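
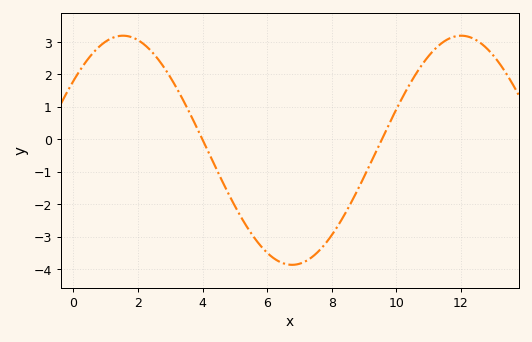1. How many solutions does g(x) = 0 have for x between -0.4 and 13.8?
2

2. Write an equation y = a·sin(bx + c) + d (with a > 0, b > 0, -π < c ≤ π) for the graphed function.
y = 3.53sin(0.6x + 0.65) - 0.34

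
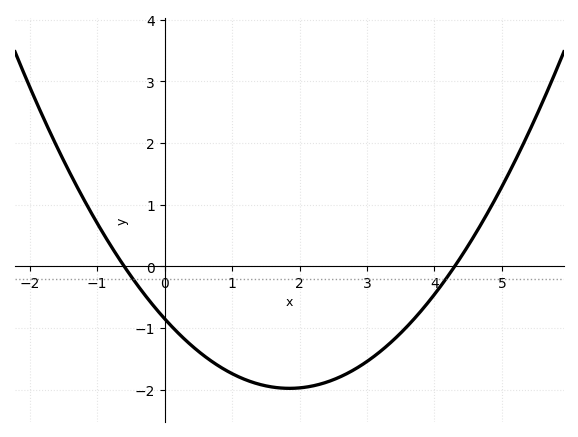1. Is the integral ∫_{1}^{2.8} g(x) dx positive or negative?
negative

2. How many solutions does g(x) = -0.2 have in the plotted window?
2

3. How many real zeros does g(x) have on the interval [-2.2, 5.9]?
2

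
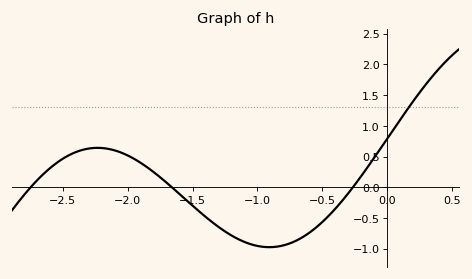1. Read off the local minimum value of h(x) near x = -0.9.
-0.973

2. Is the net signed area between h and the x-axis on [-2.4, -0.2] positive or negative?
negative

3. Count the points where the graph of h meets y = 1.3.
1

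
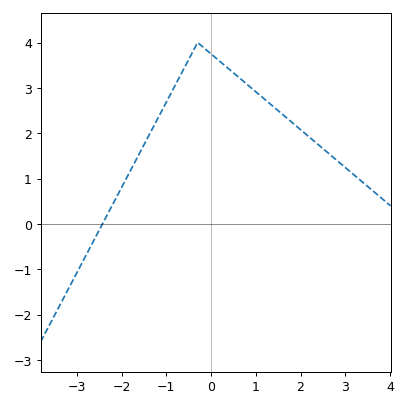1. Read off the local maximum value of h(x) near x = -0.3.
4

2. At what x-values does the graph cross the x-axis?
-2.4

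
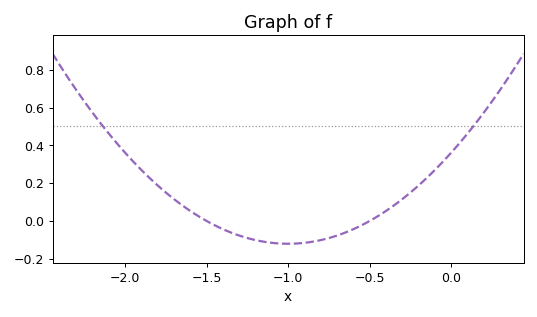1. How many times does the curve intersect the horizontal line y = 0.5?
2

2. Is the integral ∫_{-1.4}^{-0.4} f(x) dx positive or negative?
negative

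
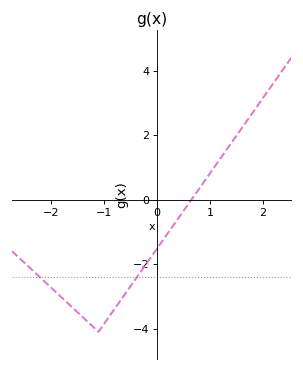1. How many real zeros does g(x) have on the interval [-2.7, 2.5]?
1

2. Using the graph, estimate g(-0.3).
-2.2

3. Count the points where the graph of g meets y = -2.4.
2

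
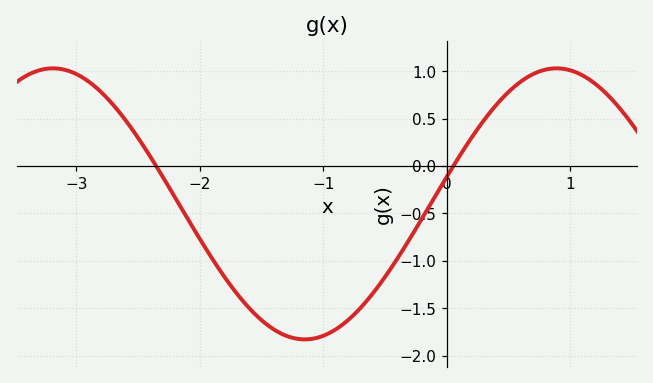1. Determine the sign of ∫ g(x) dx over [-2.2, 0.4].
negative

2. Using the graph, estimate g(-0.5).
-1.15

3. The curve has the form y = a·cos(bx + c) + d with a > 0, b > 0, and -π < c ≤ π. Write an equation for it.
y = 1.43cos(1.5x - 1.4) - 0.4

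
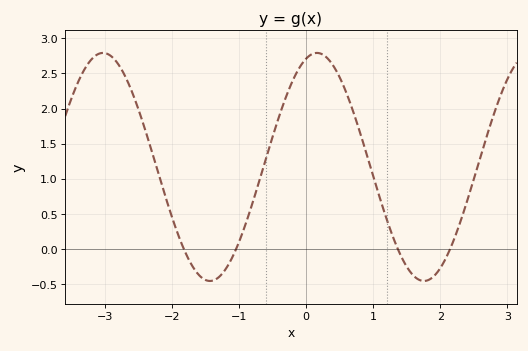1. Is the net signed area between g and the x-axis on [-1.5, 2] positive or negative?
positive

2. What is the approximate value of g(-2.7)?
2.45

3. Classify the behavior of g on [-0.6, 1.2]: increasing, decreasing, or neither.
neither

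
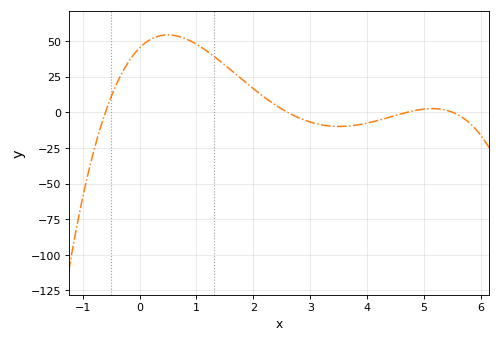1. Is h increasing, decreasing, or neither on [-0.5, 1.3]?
neither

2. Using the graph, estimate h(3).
-6.85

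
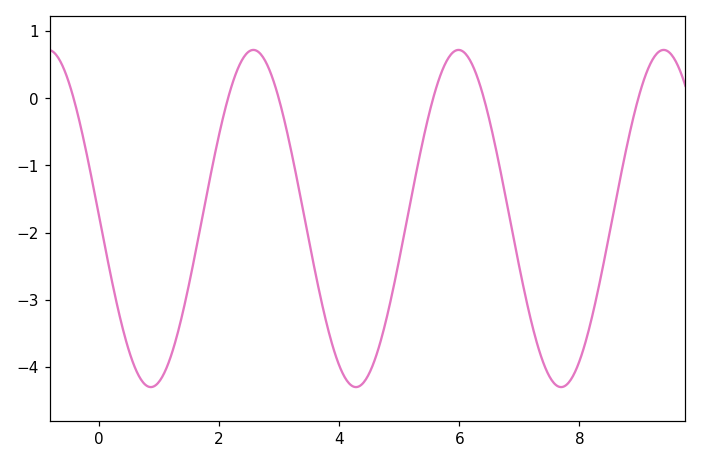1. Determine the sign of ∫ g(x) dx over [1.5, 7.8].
negative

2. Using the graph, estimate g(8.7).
-1.1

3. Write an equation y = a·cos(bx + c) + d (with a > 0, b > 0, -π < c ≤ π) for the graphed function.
y = 2.51cos(1.8x + 1.6) - 1.79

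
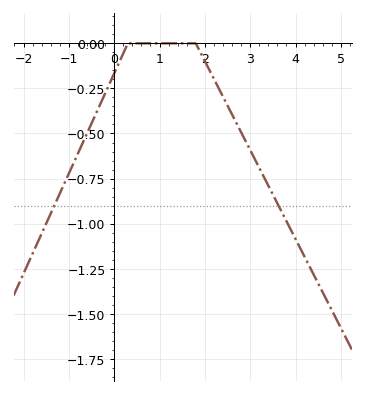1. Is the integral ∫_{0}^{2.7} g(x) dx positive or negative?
negative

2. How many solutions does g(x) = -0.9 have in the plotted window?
2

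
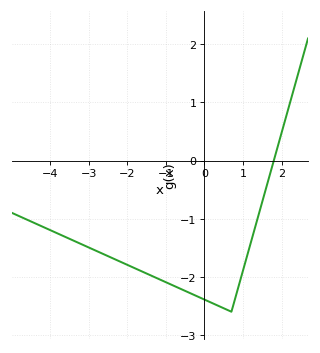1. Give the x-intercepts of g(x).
1.8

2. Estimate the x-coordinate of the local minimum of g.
0.697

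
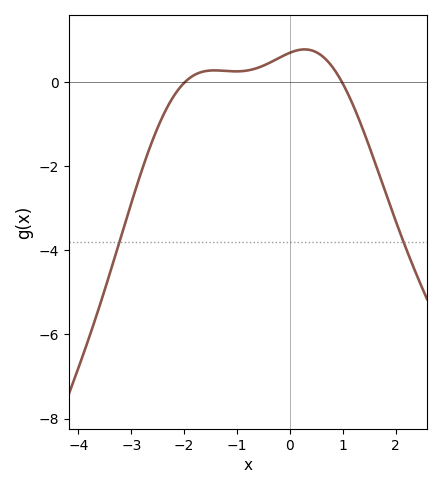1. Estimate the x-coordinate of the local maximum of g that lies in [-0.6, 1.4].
0.3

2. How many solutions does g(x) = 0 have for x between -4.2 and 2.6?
2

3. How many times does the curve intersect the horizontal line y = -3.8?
2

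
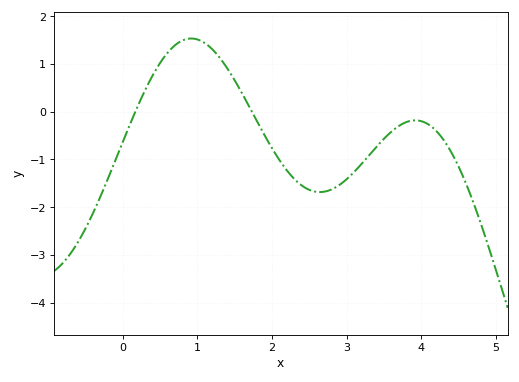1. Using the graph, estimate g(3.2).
-1.1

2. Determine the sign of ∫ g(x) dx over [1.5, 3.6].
negative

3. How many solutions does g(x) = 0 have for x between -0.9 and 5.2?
2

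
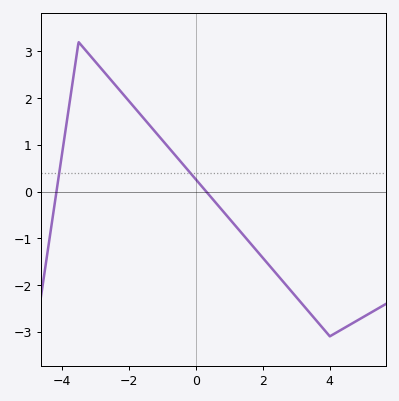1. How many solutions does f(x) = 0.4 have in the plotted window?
2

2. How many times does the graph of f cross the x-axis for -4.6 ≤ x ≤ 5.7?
2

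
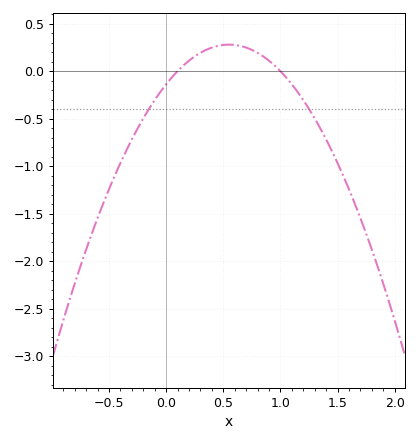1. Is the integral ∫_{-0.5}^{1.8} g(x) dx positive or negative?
negative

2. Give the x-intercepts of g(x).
0.1, 1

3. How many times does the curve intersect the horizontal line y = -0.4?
2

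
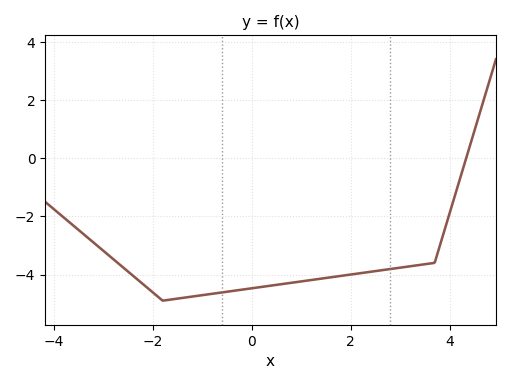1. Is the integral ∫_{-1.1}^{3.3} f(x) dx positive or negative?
negative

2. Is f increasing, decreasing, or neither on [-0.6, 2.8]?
increasing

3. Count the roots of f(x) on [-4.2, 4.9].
1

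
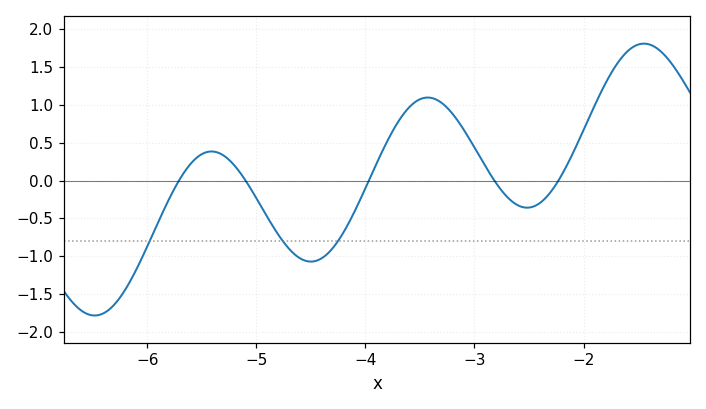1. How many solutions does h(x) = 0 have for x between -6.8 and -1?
5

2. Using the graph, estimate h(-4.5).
-1.07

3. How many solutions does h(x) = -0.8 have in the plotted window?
3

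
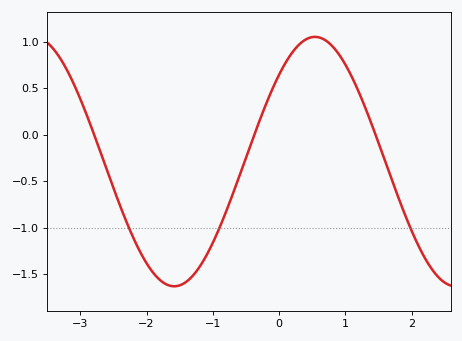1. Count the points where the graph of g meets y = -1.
3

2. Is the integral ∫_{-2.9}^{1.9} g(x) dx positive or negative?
negative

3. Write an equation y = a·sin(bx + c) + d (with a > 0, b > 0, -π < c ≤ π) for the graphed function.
y = 1.34sin(1.5x + 0.77) - 0.29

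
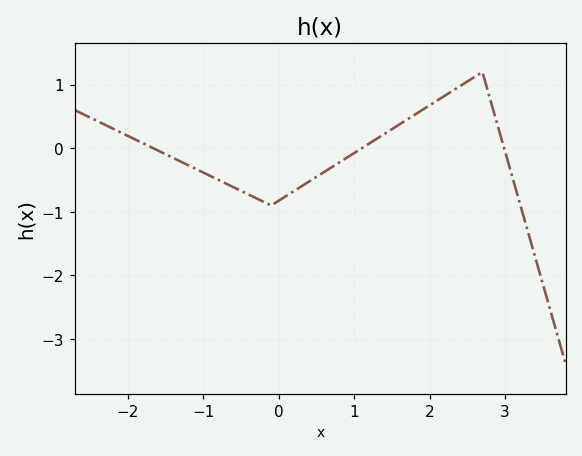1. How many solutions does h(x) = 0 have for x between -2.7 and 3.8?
3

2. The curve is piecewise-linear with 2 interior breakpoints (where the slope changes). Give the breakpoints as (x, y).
(-0.1, -0.9); (2.7, 1.2)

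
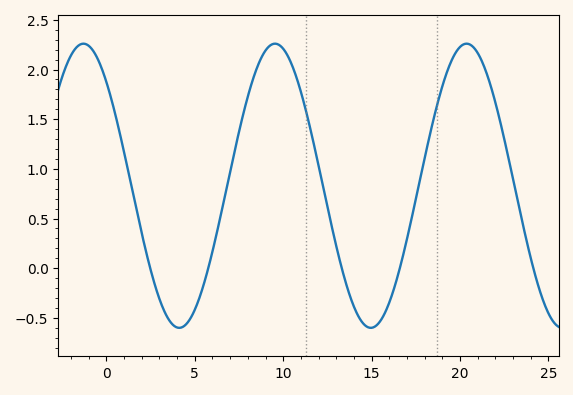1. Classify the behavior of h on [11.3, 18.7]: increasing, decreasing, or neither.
neither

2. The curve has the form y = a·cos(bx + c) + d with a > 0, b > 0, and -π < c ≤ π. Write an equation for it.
y = 1.43cos(0.58x + 0.75) + 0.83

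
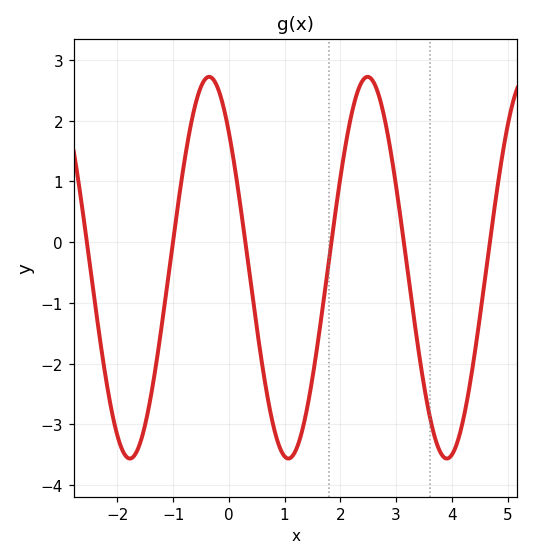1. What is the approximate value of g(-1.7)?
-3.52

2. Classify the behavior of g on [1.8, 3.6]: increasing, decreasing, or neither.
neither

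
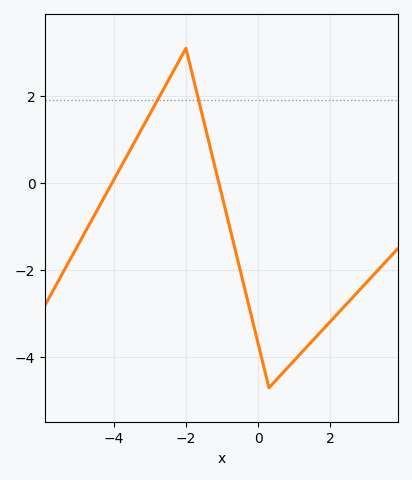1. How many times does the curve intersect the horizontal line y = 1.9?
2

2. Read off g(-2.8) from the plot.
1.89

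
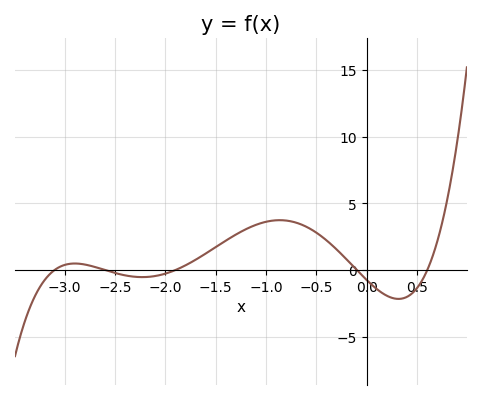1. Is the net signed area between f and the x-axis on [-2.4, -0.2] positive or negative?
positive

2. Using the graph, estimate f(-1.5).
1.72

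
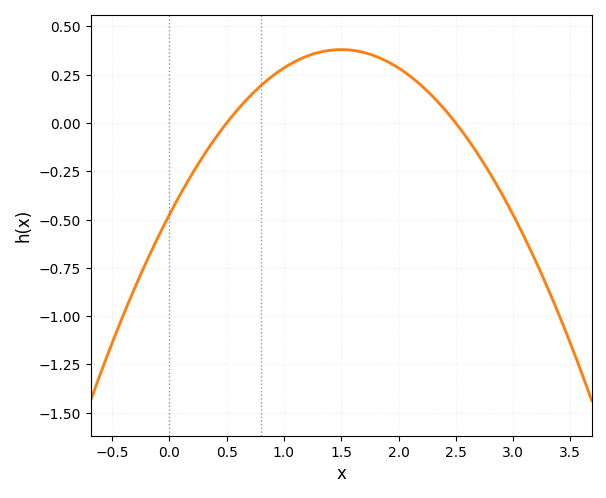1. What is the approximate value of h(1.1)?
0.319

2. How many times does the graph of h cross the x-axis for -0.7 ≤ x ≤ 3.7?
2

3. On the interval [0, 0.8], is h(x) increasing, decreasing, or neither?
increasing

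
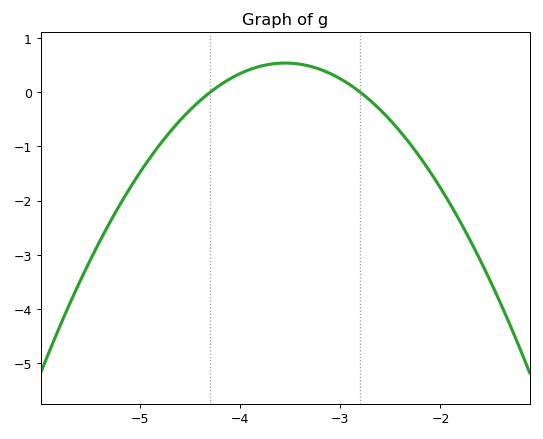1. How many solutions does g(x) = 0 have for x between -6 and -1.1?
2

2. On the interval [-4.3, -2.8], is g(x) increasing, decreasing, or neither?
neither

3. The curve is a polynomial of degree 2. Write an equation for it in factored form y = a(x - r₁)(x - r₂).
y = -0.96(x + 4.3)(x + 2.8)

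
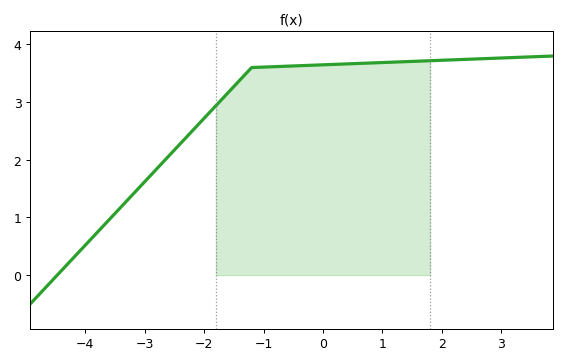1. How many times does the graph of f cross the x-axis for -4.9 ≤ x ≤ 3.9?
1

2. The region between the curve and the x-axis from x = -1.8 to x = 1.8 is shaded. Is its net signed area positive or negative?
positive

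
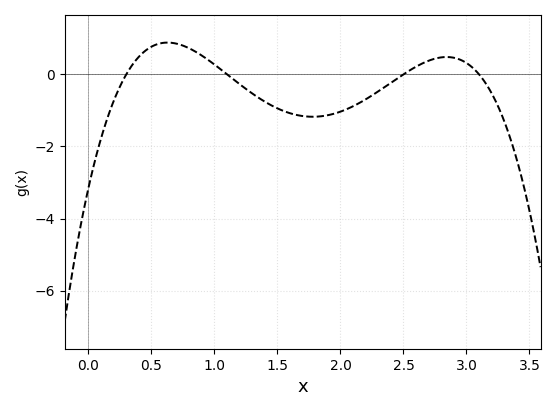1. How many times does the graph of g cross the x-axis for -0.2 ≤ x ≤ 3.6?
4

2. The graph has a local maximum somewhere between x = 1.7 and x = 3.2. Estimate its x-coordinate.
2.84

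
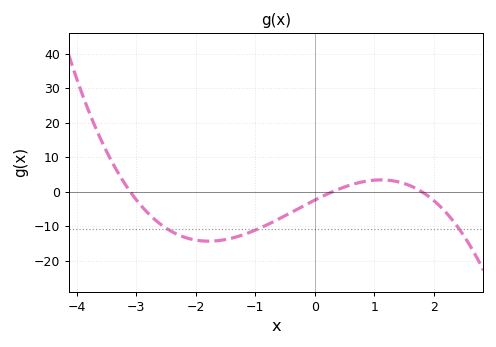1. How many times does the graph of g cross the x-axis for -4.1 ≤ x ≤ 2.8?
3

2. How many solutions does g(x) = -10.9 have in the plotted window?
3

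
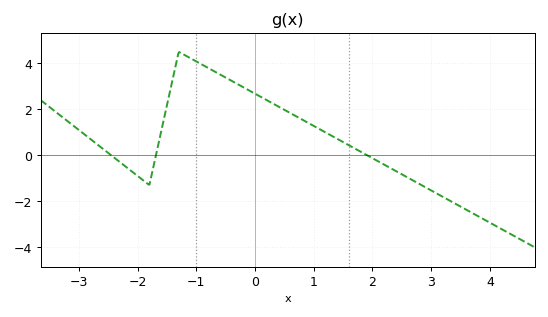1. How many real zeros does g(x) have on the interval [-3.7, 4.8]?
3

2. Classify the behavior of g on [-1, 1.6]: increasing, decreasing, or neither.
decreasing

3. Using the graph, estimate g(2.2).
-0.407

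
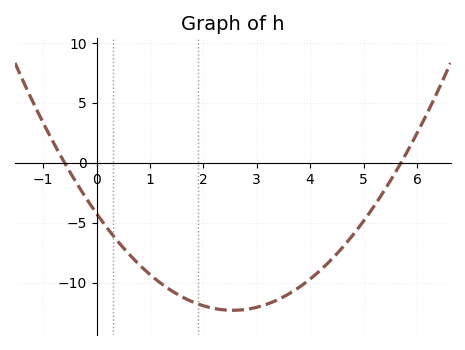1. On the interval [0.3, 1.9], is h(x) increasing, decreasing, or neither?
decreasing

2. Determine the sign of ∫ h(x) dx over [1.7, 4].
negative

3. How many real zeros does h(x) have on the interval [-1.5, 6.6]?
2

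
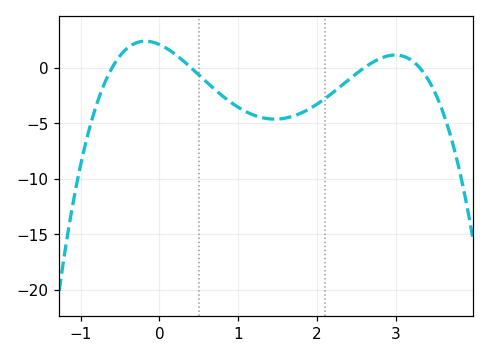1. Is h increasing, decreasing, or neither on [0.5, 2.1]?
neither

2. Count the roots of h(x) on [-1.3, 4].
4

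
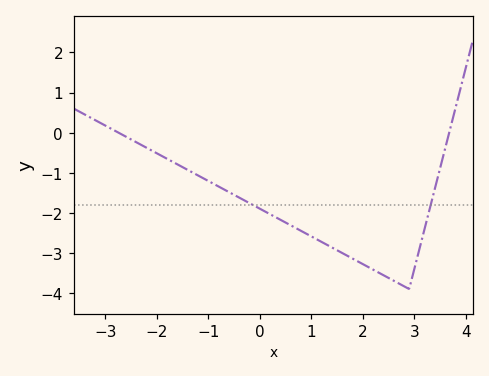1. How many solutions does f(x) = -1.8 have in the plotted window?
2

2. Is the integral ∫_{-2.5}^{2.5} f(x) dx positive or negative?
negative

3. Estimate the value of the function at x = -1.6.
-0.8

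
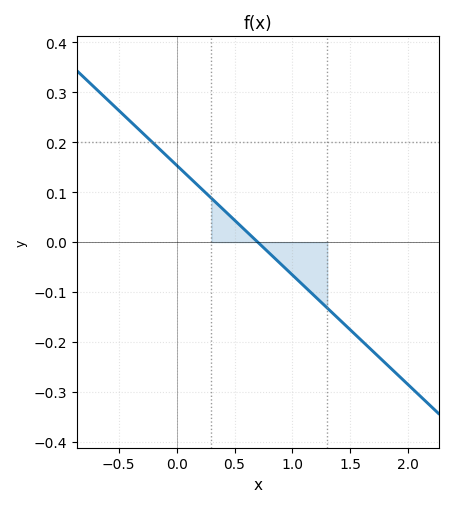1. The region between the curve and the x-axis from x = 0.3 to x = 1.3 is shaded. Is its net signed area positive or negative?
negative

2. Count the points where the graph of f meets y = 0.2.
1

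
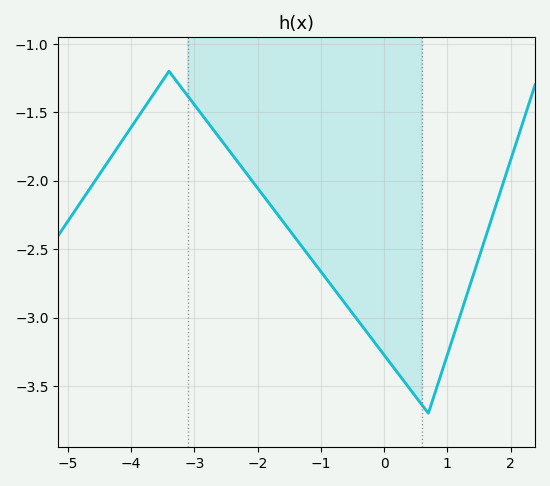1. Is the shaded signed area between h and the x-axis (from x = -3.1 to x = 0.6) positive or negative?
negative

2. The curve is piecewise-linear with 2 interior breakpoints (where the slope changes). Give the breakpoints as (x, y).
(-3.4, -1.2); (0.7, -3.7)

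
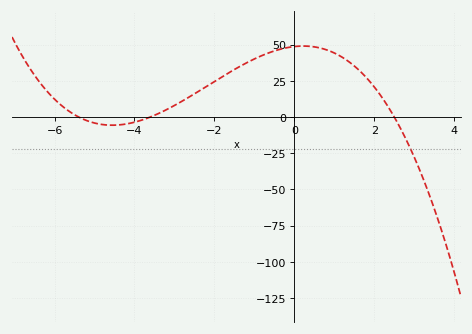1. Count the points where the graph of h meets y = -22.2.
1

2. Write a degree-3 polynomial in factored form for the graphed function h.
y = -1(x + 5.4)(x + 3.6)(x - 2.5)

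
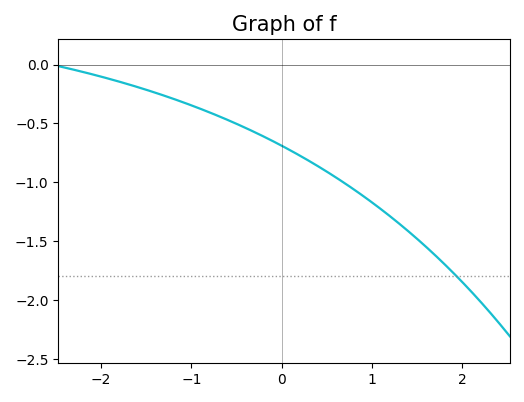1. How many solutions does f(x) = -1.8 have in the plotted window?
1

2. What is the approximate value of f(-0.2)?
-0.612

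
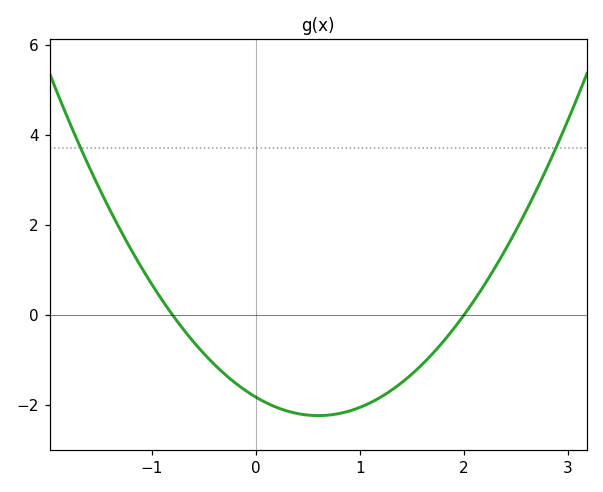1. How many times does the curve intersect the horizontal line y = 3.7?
2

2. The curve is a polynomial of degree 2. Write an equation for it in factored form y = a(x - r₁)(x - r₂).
y = 1.14(x + 0.8)(x - 2)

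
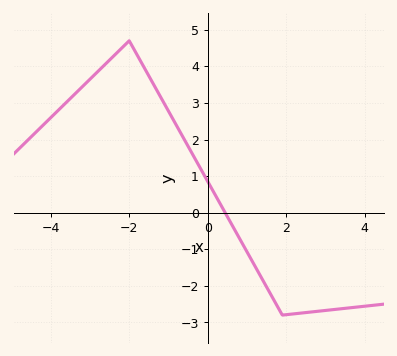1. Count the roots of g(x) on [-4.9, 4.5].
1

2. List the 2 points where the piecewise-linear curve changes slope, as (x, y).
(-2, 4.7); (1.9, -2.8)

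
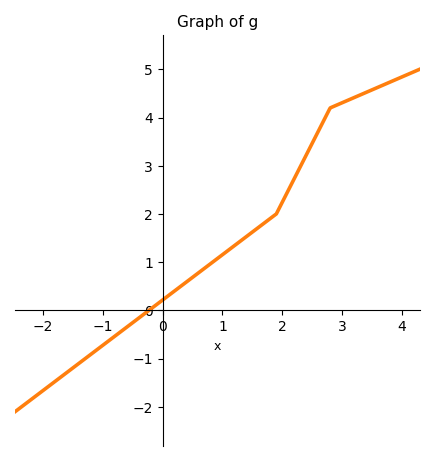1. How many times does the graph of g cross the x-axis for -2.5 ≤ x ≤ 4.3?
1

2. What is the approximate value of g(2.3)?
3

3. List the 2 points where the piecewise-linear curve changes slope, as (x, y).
(1.9, 2); (2.8, 4.2)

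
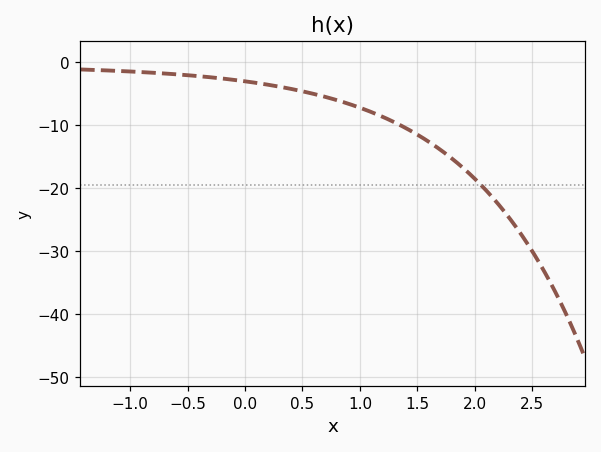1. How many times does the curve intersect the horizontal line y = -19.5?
1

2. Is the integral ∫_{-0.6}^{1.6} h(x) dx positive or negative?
negative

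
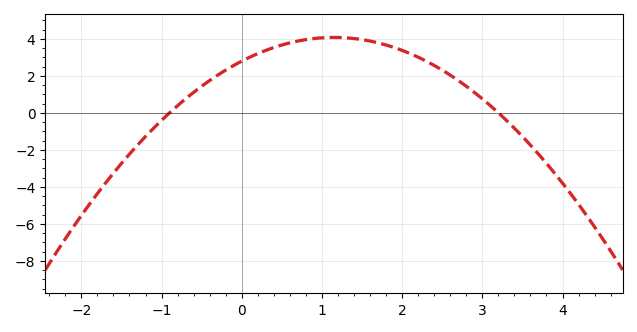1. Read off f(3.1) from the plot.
0.4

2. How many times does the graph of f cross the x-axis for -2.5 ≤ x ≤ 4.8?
2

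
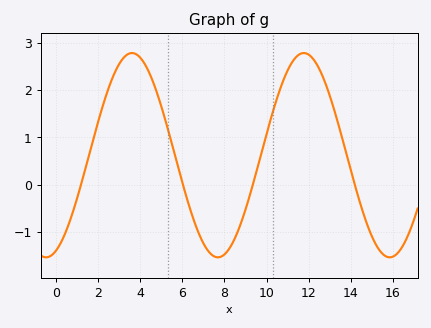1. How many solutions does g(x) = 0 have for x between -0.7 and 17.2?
4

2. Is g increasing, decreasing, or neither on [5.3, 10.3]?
neither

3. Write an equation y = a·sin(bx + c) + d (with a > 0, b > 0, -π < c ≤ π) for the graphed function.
y = 2.16sin(0.77x - 1.2) + 0.62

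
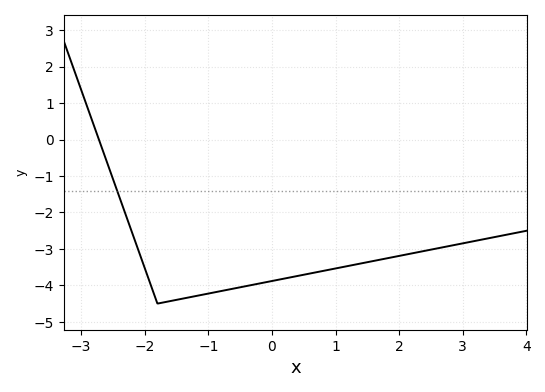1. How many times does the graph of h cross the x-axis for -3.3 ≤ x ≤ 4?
1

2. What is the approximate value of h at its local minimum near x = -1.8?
-4.5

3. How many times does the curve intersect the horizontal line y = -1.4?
1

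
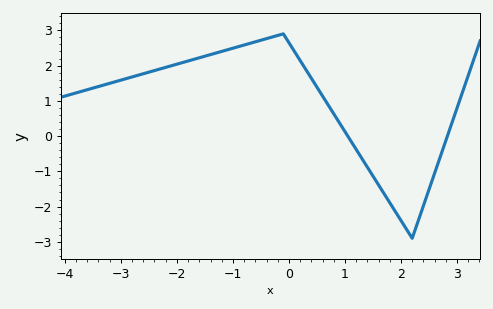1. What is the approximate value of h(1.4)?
-0.9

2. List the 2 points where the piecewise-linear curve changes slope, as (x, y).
(-0.1, 2.9); (2.2, -2.9)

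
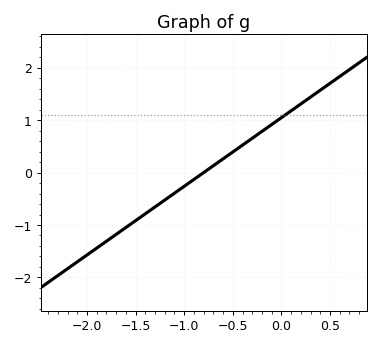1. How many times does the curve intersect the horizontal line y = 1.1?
1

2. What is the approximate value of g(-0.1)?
0.917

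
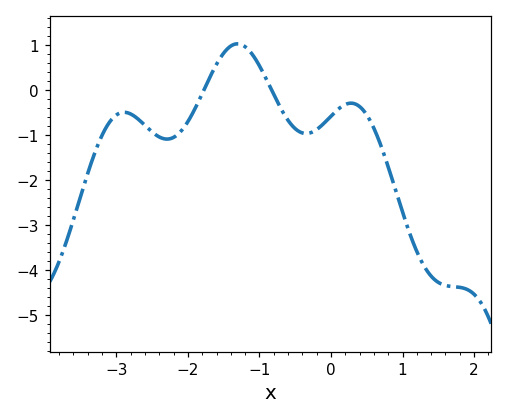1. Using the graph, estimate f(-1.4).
0.974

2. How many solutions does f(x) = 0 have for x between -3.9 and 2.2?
2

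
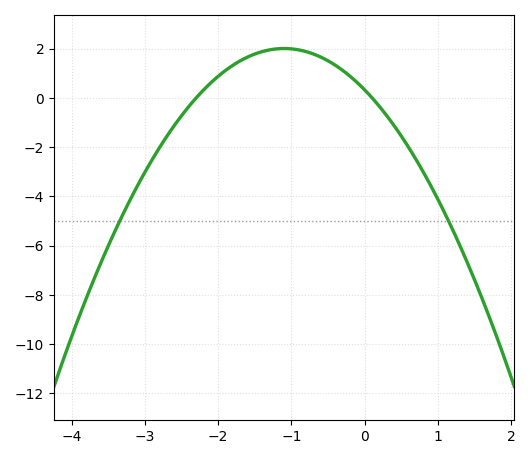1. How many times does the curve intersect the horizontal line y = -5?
2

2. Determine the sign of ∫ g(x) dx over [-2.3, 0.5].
positive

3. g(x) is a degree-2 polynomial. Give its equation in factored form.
y = -1.39(x + 2.3)(x - 0.1)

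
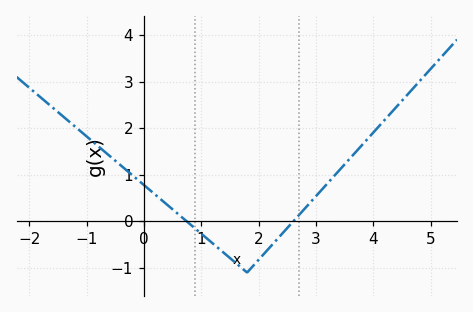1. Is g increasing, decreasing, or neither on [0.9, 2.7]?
neither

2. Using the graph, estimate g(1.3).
-0.6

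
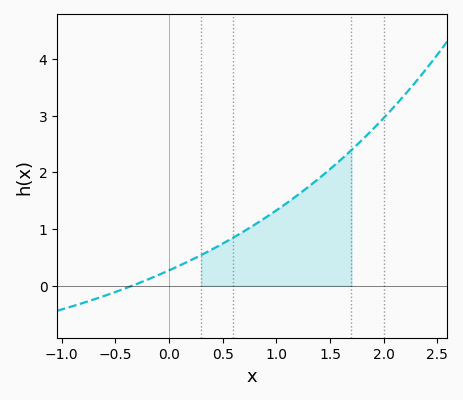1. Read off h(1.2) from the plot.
1.6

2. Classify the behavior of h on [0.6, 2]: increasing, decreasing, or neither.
increasing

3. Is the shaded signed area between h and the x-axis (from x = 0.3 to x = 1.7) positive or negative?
positive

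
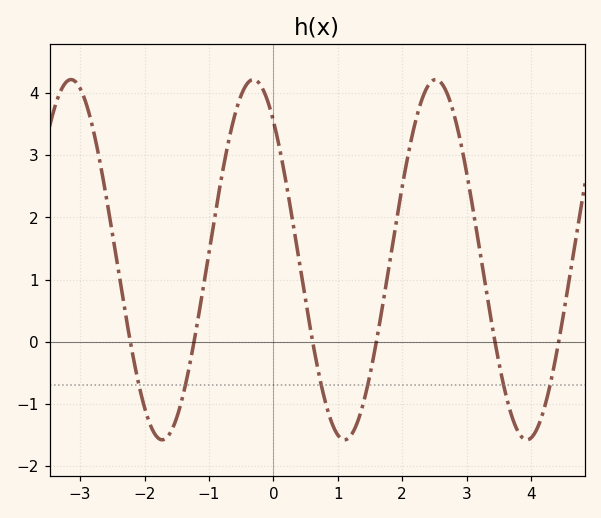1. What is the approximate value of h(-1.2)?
0.2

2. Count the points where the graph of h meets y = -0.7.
6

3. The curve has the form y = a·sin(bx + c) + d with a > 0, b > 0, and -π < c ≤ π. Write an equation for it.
y = 2.9sin(2.2x + 2.3) + 1.32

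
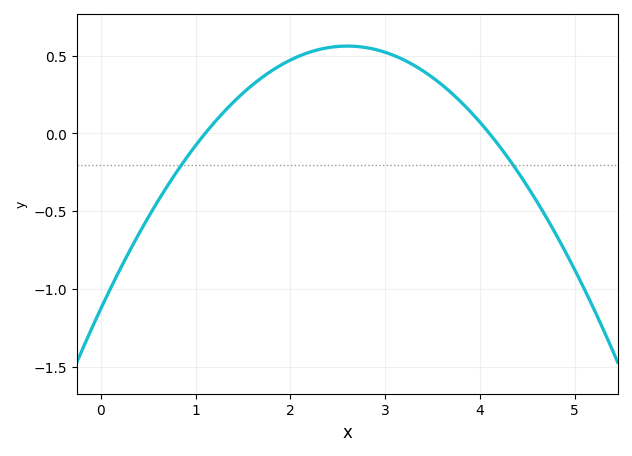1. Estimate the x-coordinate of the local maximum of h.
2.6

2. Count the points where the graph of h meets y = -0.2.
2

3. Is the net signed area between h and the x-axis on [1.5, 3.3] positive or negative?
positive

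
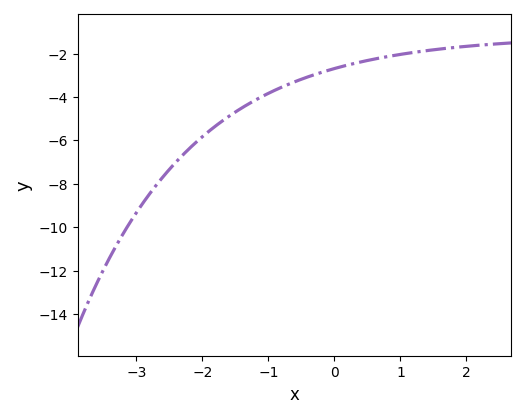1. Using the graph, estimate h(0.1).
-2.6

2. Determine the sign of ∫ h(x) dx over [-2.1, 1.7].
negative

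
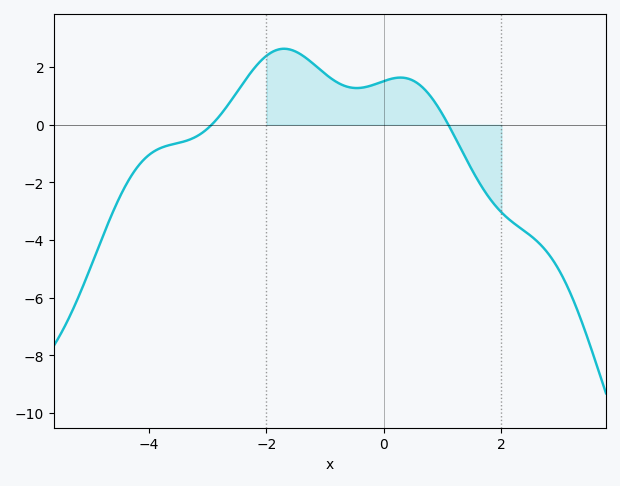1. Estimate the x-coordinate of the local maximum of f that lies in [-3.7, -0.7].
-1.7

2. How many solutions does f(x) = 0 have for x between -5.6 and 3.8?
2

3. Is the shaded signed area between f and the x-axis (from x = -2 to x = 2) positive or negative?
positive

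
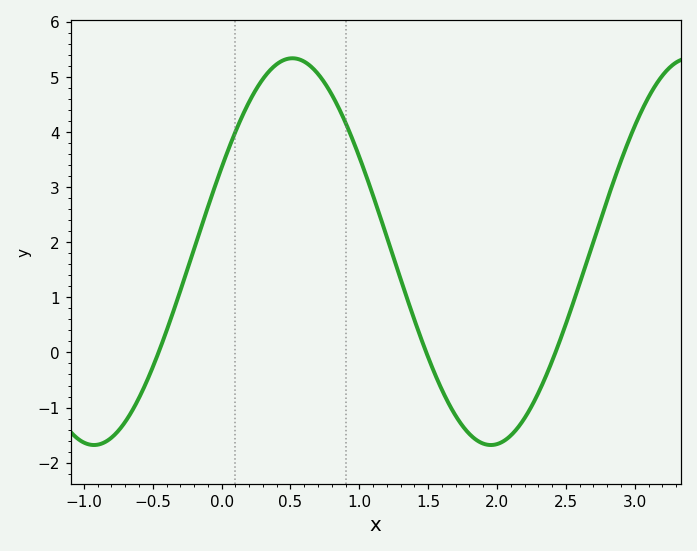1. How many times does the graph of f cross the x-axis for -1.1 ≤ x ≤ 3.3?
3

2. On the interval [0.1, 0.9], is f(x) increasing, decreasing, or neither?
neither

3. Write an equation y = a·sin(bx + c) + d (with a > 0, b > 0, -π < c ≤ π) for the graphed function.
y = 3.51sin(2.2x + 0.45) + 1.83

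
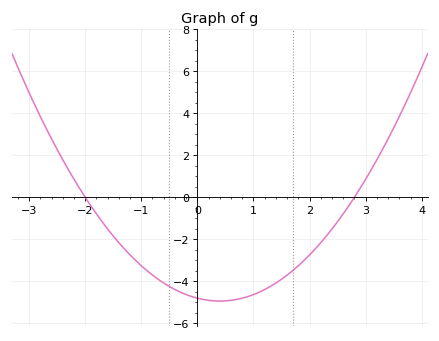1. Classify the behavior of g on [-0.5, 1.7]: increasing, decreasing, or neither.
neither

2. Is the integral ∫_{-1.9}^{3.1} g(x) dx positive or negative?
negative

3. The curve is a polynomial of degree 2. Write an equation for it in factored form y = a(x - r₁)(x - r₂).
y = 0.86(x + 2)(x - 2.8)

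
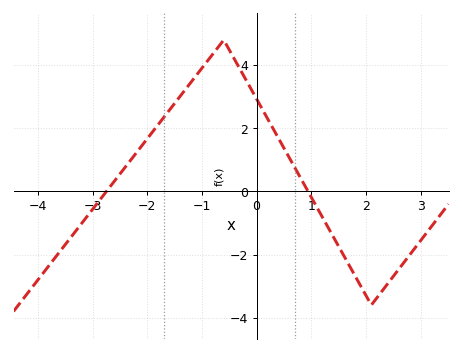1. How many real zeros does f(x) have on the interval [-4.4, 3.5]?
2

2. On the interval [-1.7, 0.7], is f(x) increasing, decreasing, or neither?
neither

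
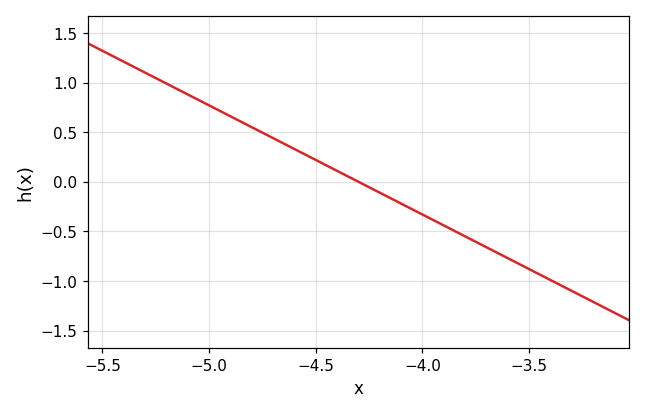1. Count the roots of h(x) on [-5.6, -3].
1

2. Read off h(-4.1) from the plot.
-0.2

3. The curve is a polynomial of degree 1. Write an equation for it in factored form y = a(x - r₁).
y = -1.1(x + 4.3)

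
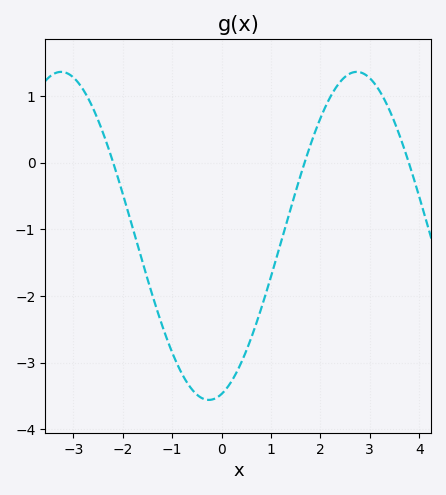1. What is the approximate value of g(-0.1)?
-3.53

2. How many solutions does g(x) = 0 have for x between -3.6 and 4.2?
3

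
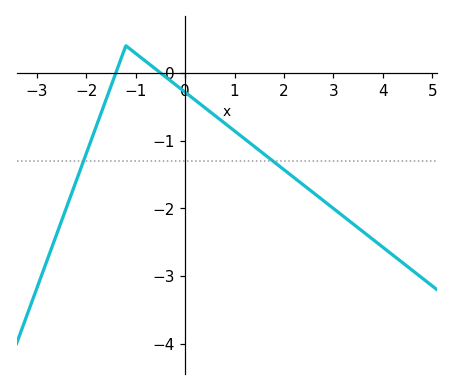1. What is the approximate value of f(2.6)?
-1.8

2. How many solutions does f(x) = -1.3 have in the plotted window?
2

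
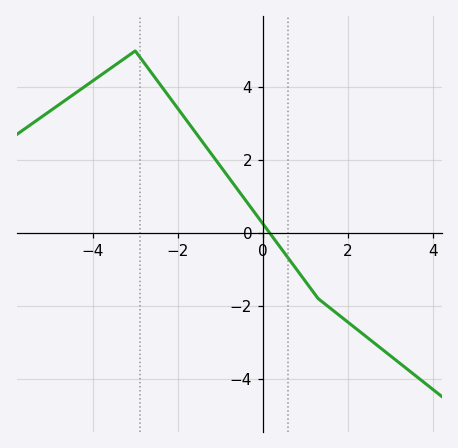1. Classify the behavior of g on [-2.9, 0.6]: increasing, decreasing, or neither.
decreasing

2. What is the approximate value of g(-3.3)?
4.75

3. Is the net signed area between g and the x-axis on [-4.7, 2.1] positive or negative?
positive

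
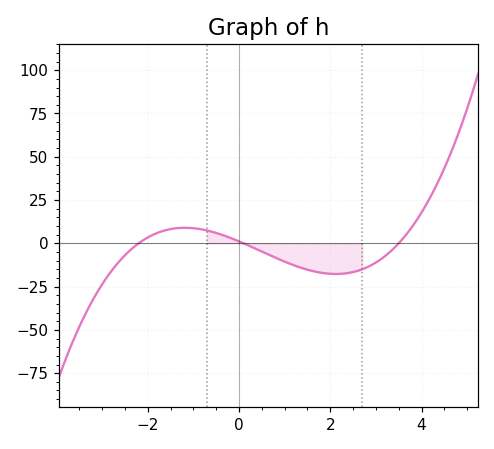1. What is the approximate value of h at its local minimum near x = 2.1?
-17.7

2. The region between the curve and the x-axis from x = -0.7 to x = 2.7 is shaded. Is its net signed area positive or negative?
negative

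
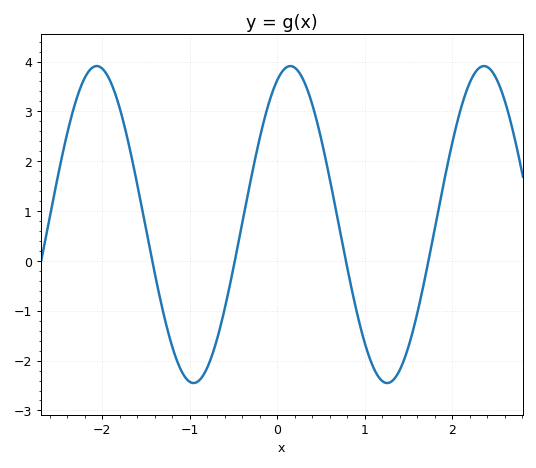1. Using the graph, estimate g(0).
3.63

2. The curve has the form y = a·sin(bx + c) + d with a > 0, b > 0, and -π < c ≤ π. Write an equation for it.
y = 3.18sin(2.84x + 1.15) + 0.73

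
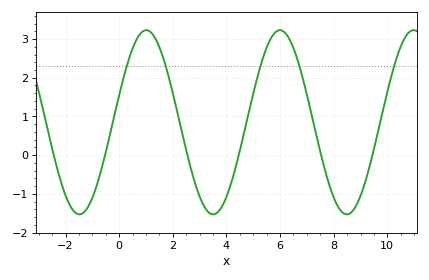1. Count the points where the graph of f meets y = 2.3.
5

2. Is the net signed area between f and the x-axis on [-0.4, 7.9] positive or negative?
positive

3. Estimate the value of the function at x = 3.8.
-1.36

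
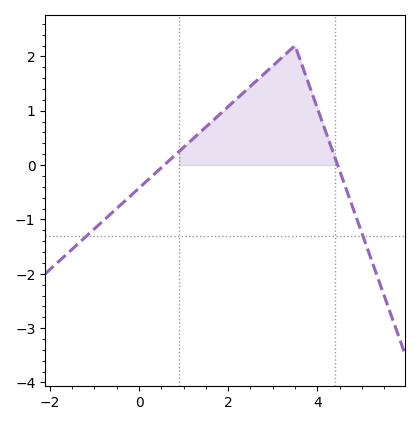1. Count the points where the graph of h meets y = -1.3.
2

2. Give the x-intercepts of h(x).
0.6, 4.4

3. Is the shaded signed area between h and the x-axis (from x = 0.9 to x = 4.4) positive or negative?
positive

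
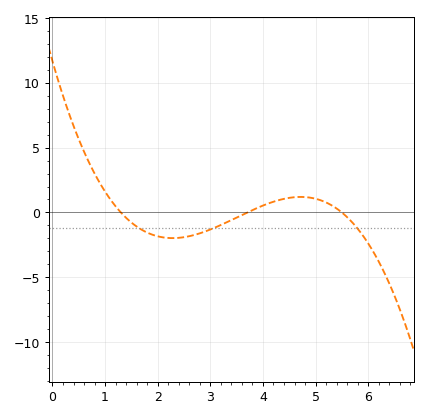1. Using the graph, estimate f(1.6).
-1.08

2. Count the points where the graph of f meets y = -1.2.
3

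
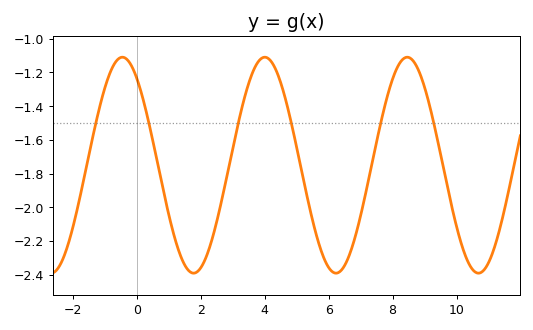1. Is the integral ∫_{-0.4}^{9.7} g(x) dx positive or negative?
negative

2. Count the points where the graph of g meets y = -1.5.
6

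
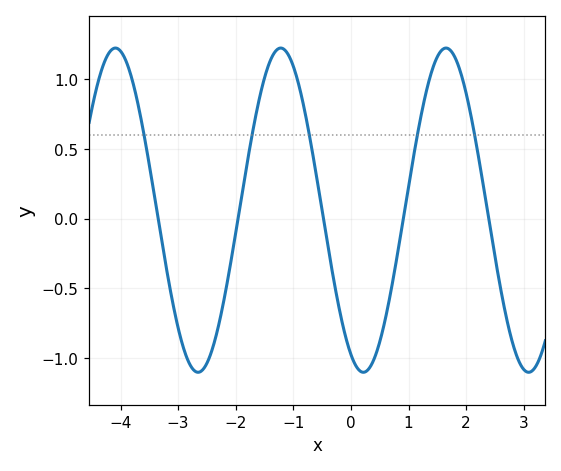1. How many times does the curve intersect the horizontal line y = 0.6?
5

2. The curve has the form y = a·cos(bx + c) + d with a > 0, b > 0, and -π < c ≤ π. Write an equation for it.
y = 1.16cos(2.19x + 2.67) + 0.06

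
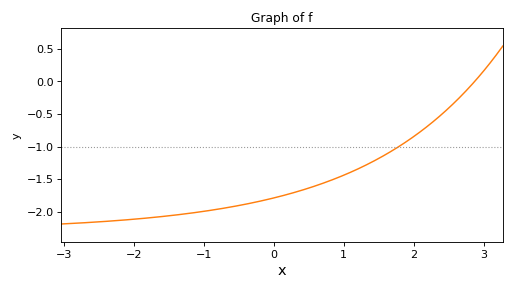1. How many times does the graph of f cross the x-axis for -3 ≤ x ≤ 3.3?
1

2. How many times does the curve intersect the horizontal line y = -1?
1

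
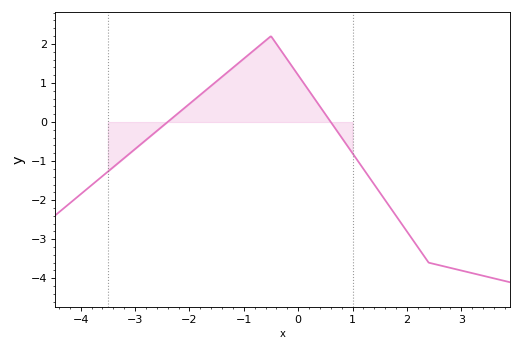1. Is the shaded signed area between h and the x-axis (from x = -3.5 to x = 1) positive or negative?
positive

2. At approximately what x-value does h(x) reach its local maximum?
-0.6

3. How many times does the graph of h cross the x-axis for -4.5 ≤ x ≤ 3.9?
2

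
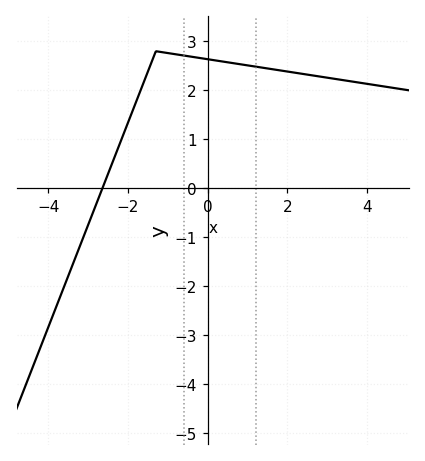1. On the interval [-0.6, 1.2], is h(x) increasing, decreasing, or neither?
decreasing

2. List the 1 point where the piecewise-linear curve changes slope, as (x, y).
(-1.3, 2.8)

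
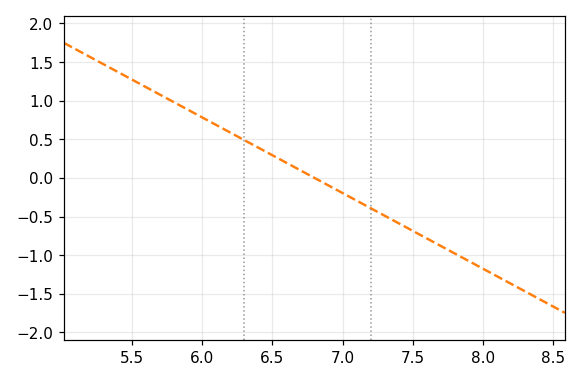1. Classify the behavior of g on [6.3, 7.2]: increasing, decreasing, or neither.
decreasing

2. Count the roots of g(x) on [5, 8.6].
1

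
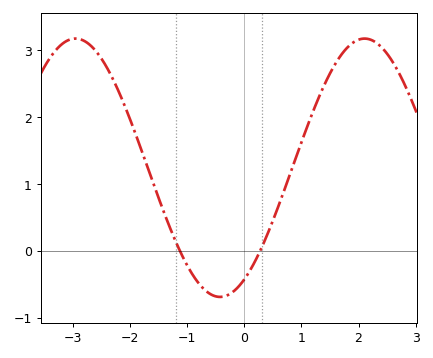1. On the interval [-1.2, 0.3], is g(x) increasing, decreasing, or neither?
neither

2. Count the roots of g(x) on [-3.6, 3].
2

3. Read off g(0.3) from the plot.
0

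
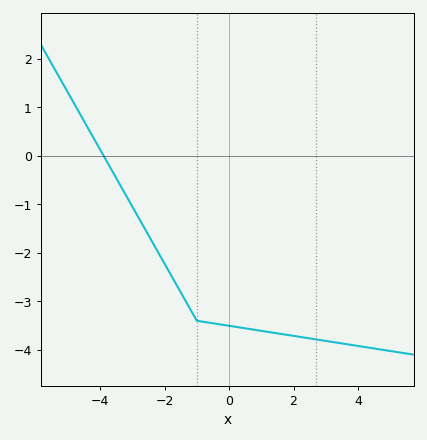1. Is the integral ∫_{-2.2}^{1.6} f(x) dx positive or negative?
negative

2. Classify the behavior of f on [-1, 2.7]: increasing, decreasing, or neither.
decreasing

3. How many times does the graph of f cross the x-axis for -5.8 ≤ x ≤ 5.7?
1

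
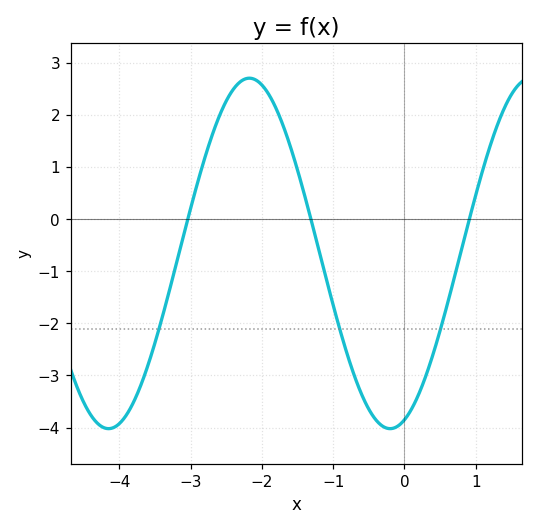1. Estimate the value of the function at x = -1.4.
0.4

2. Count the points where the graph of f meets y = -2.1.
3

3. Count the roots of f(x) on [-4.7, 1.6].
3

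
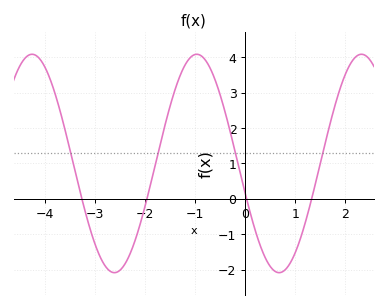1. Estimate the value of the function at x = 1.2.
-0.659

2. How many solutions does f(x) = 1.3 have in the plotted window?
4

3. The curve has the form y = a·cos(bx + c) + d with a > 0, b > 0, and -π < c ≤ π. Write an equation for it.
y = 3.08cos(1.91x + 1.85) + 1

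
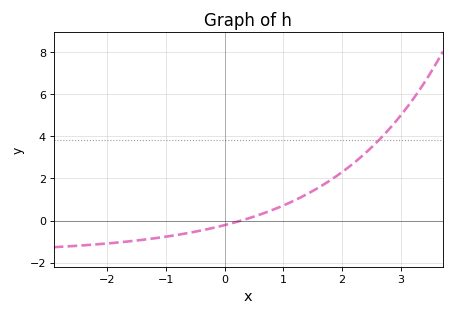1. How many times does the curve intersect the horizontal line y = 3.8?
1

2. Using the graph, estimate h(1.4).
1.24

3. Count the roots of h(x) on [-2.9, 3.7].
1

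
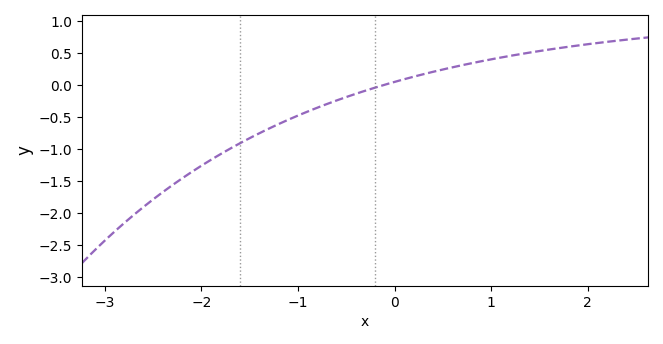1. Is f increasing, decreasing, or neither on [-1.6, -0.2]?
increasing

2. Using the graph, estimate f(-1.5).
-0.83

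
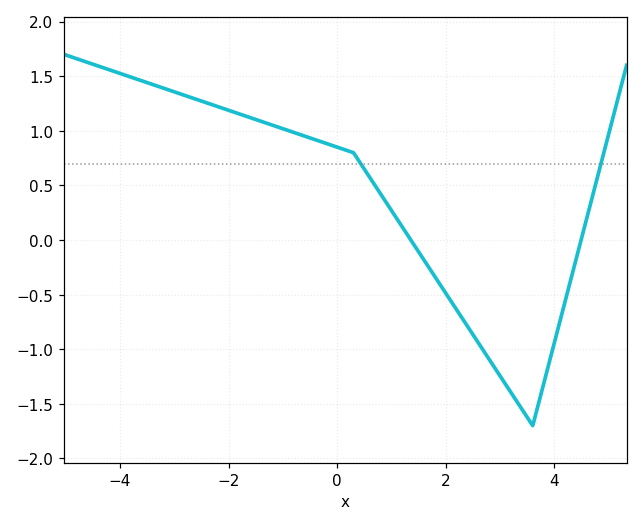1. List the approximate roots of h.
1.36, 4.49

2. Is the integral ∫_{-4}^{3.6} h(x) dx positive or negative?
positive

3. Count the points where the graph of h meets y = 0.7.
2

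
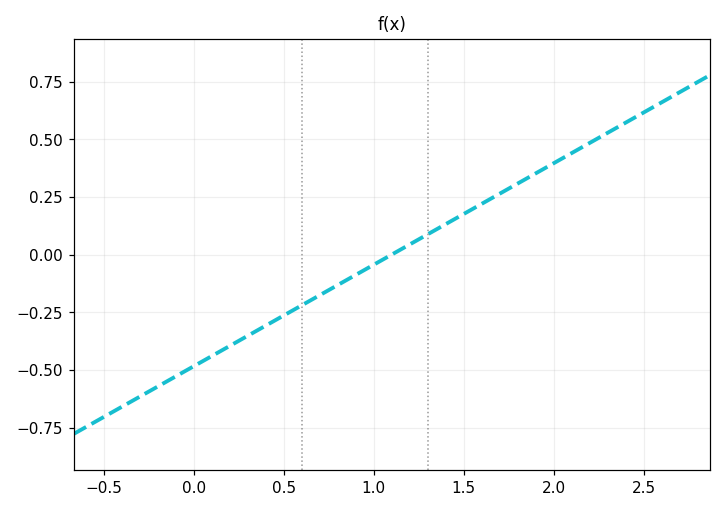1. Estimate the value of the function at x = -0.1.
-0.52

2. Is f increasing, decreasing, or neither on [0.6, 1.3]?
increasing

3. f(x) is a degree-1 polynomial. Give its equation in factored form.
y = 0.44(x - 1.1)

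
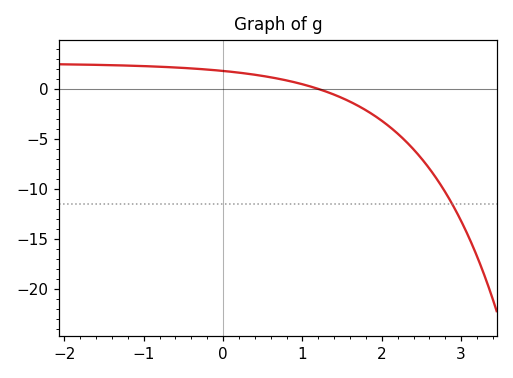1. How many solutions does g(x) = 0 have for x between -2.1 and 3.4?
1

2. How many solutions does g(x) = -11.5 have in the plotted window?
1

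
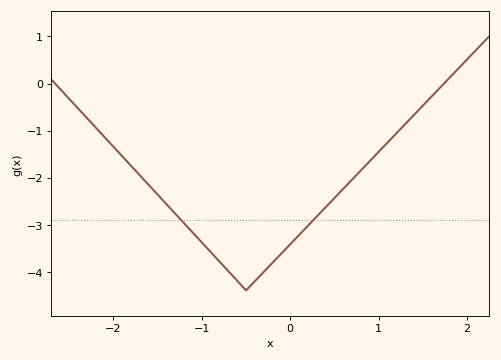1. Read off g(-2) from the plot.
-1.3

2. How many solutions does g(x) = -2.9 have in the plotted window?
2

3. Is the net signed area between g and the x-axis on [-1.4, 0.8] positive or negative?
negative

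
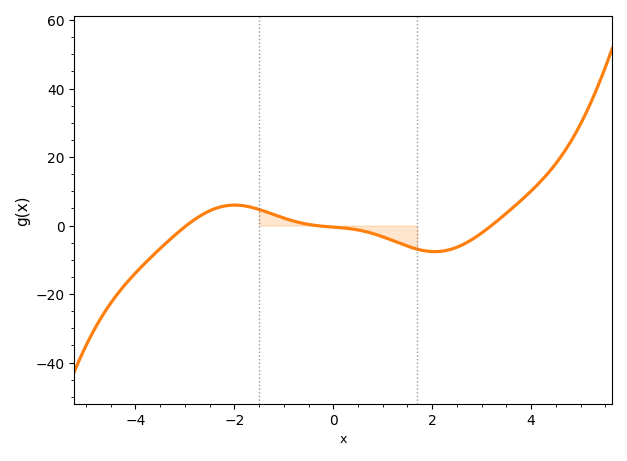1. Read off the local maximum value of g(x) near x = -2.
5.98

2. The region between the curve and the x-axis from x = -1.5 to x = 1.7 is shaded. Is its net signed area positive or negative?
negative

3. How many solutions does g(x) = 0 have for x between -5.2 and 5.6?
3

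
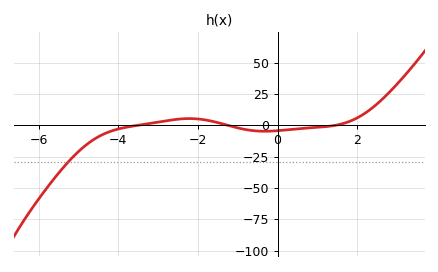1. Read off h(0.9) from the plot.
-2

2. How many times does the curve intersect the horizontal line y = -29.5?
1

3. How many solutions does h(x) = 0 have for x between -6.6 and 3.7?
3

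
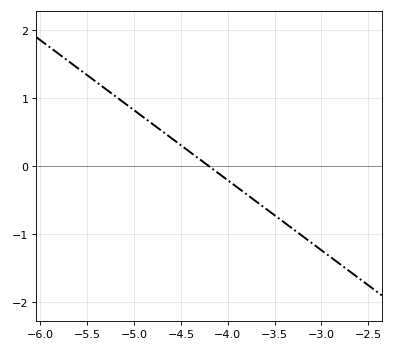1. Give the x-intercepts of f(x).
-4.2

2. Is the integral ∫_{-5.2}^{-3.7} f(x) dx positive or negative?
positive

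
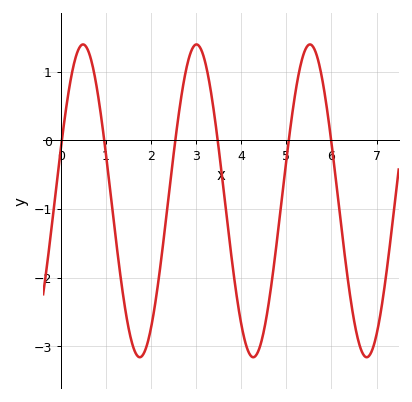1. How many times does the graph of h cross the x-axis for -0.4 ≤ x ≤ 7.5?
6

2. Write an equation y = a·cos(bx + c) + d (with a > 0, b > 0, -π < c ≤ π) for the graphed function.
y = 2.28cos(2.5x - 1.24) - 0.88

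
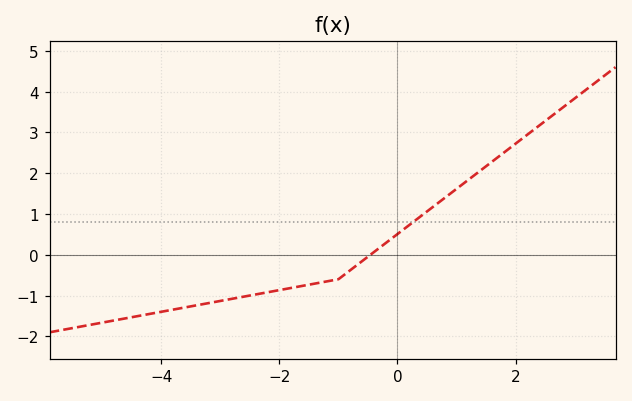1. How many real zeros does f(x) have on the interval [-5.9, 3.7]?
1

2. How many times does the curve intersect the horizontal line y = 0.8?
1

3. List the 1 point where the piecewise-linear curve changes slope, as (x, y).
(-1, -0.6)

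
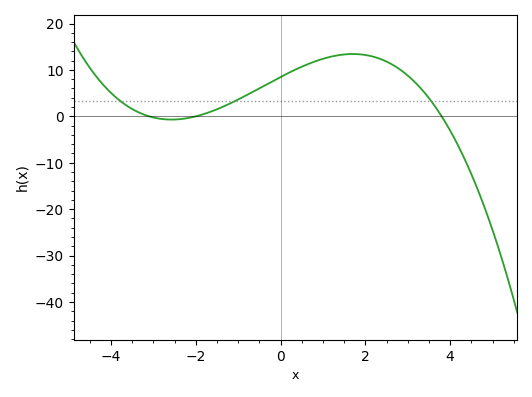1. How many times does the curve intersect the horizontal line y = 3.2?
3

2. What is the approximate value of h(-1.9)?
0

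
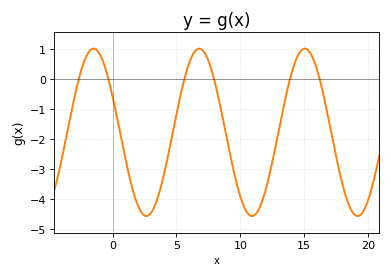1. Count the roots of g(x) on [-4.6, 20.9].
6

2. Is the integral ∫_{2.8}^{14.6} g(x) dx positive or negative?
negative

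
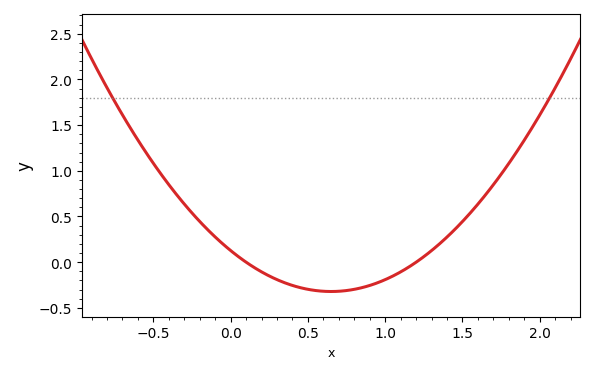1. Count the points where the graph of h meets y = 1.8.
2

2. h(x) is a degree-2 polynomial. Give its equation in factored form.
y = 1.06(x - 0.1)(x - 1.2)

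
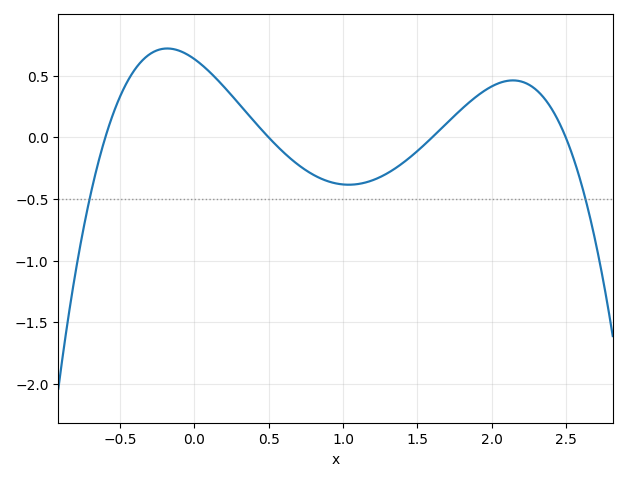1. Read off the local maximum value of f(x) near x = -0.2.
0.722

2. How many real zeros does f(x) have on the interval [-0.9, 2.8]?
4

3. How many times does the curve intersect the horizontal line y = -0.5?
2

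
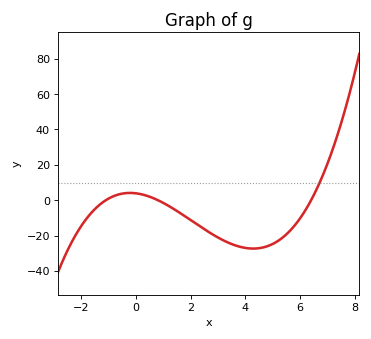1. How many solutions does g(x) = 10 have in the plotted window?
1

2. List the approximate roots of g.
-1.1, 0.8, 6.4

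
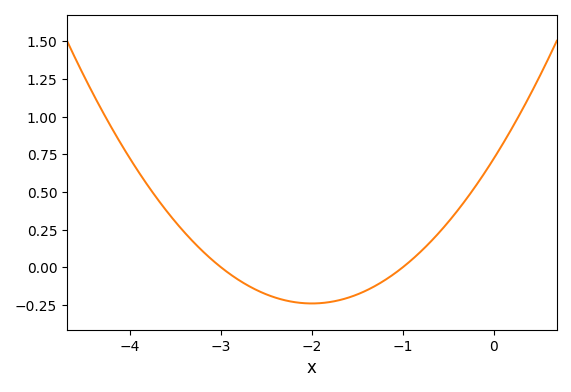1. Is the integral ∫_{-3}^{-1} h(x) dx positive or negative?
negative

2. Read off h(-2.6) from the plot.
-0.154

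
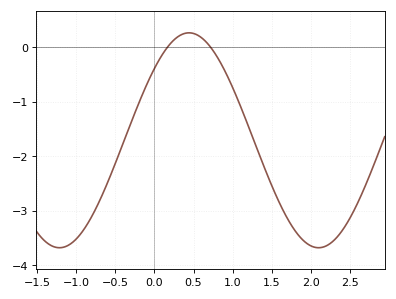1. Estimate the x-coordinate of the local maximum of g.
0.443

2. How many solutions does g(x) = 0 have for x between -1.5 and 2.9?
2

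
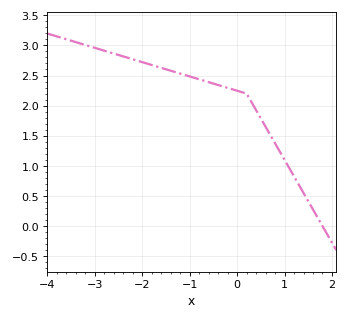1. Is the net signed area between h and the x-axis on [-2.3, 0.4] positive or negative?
positive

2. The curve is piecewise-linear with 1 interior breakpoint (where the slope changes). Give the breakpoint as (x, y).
(0.2, 2.2)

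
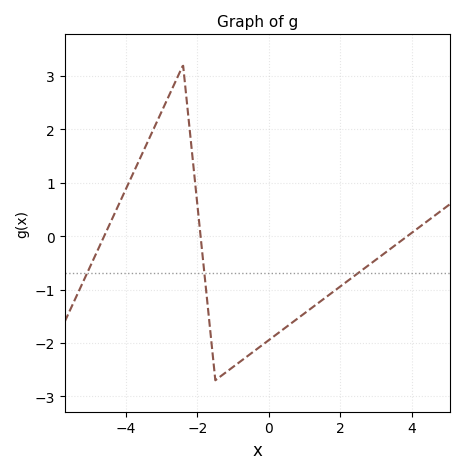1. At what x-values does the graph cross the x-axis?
-4.61, -1.91, 3.88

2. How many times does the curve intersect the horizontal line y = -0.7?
3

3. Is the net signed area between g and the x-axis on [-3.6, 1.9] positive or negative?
negative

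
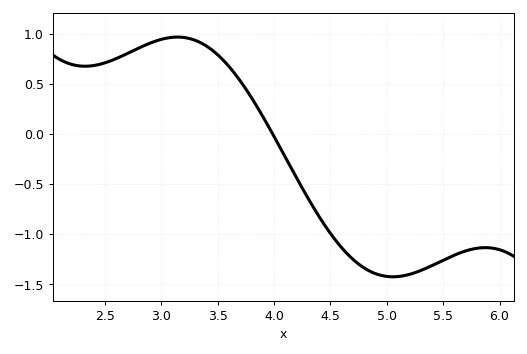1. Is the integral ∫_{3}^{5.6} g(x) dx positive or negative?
negative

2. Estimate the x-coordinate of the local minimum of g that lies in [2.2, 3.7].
2.32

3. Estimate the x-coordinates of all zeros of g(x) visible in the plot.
3.99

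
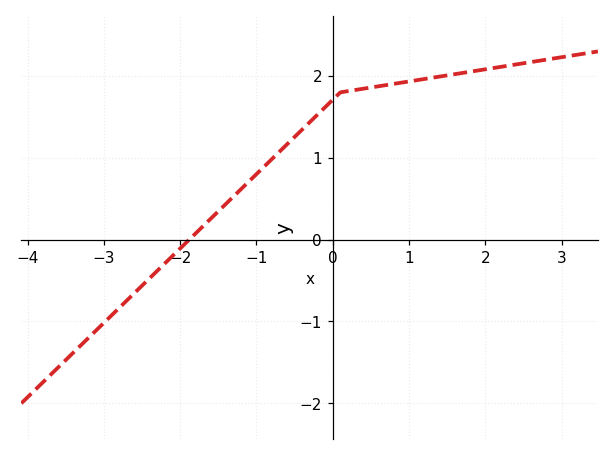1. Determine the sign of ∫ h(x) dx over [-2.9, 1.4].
positive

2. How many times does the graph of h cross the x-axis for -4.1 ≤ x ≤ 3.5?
1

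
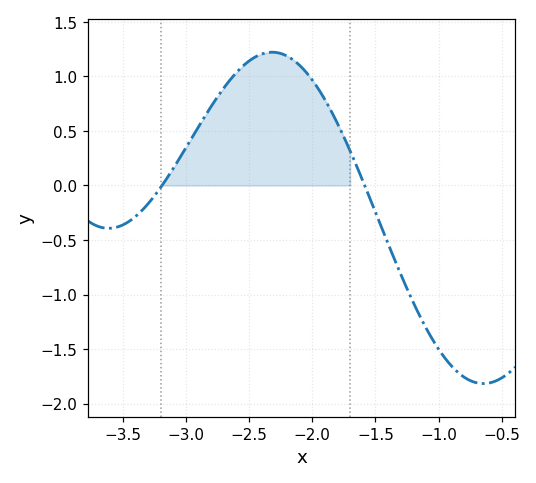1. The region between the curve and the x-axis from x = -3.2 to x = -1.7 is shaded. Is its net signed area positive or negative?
positive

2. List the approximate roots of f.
-3.19, -1.58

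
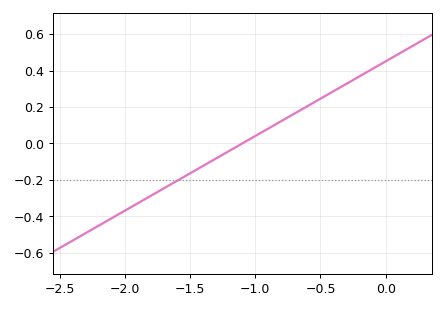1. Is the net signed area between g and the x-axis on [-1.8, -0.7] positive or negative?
negative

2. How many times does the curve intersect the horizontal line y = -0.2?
1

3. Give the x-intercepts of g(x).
-1.1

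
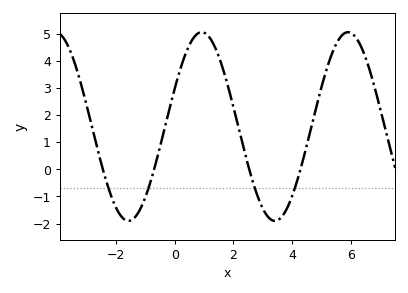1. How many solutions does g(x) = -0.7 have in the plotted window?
4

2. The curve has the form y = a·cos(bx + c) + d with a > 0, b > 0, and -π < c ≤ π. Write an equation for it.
y = 3.48cos(1.26x - 1.16) + 1.58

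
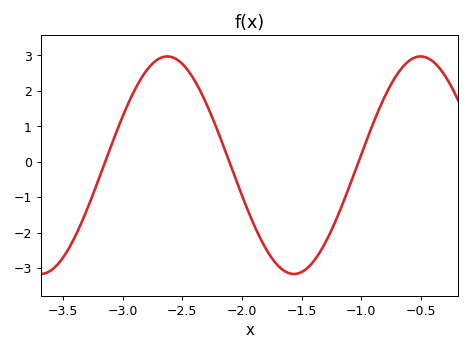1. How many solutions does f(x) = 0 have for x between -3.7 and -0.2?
3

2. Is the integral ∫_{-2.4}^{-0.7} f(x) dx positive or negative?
negative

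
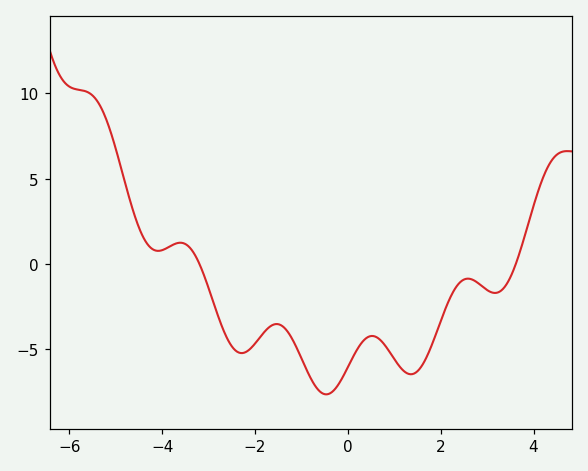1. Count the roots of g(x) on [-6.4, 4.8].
2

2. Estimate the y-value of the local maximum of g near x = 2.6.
-1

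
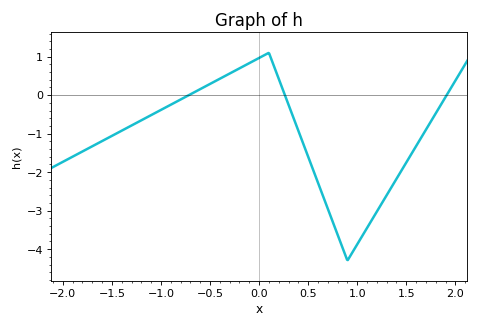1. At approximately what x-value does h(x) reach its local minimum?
0.9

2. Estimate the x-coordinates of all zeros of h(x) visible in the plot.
-0.715, 0.263, 1.91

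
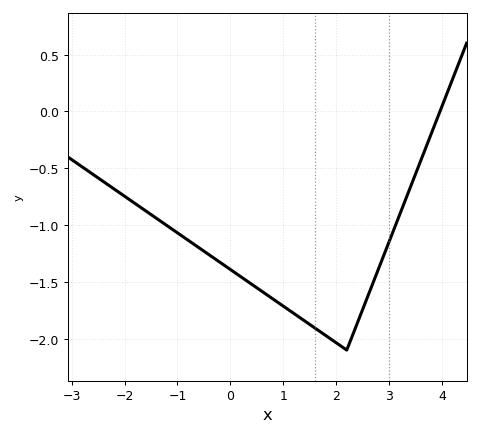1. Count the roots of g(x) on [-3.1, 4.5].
1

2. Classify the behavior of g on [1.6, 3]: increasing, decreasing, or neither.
neither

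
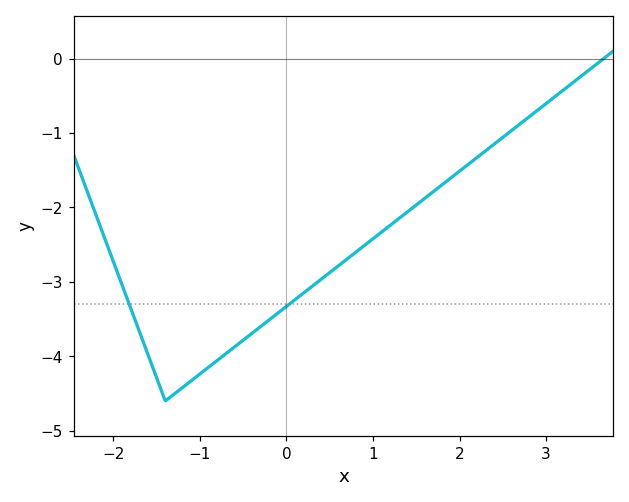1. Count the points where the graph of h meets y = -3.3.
2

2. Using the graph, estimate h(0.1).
-3.2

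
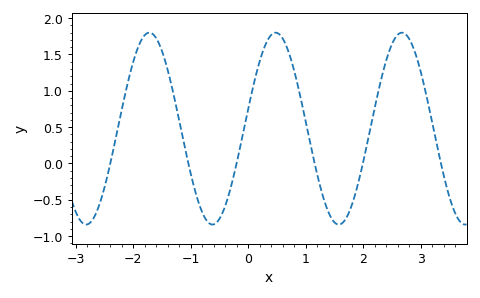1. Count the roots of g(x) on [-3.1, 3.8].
6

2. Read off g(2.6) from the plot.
1.75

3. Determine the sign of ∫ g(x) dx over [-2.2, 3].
positive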